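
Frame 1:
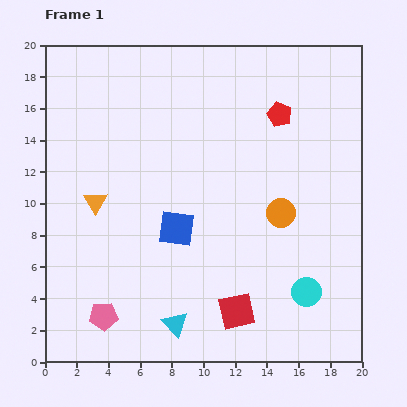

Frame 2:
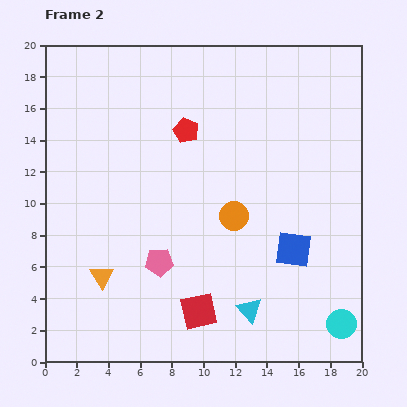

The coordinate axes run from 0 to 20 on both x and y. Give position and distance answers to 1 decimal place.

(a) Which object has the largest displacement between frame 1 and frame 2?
the blue square

(moved 7.5; next 6.0)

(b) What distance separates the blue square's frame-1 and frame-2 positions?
7.5

The blue square moved from (8.3, 8.4) to (15.7, 7.1), a distance of √(7.4² + 1.3²) ≈ 7.5.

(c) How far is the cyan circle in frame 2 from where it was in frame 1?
3.0

The cyan circle moved from (16.5, 4.4) to (18.7, 2.4), a distance of √(2.2² + 2.0²) ≈ 3.0.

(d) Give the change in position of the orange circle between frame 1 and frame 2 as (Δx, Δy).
(-3.0, -0.2)

The orange circle was at (14.9, 9.4) in frame 1 and (11.9, 9.2) in frame 2.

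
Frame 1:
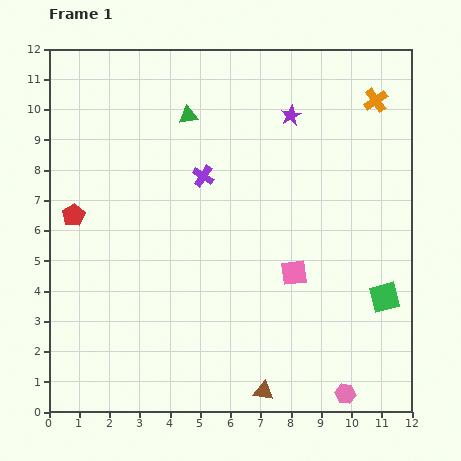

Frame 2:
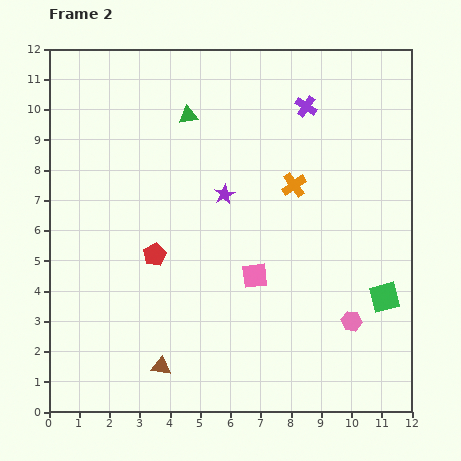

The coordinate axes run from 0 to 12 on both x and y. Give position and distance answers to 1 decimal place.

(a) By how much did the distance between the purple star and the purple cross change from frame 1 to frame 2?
+0.5

Distance in frame 1: 3.5. Distance in frame 2: 4.0.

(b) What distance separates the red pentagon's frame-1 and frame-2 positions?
3.0

The red pentagon moved from (0.8, 6.5) to (3.5, 5.2), a distance of √(2.7² + 1.3²) ≈ 3.0.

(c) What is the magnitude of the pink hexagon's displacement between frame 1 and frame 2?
2.4

The pink hexagon moved from (9.8, 0.6) to (10.0, 3.0), a distance of √(0.2² + 2.4²) ≈ 2.4.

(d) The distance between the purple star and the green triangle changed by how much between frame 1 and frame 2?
-0.5

Distance in frame 1: 3.4. Distance in frame 2: 2.9.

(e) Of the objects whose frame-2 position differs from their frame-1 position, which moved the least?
the pink square

(moved 1.3)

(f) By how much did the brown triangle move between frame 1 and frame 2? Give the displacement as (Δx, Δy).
(-3.4, 0.8)

The brown triangle was at (7.1, 0.7) in frame 1 and (3.7, 1.5) in frame 2.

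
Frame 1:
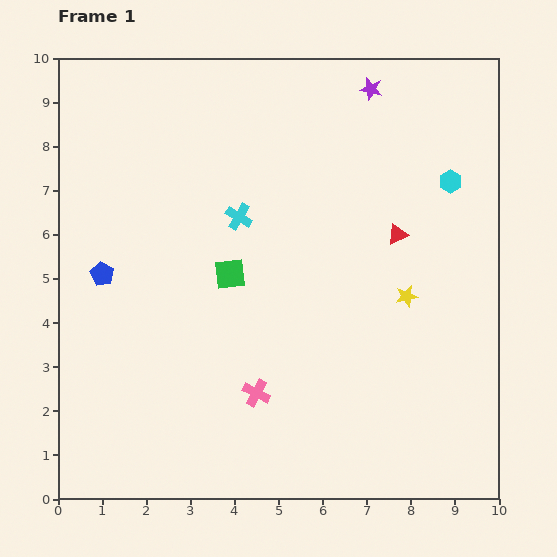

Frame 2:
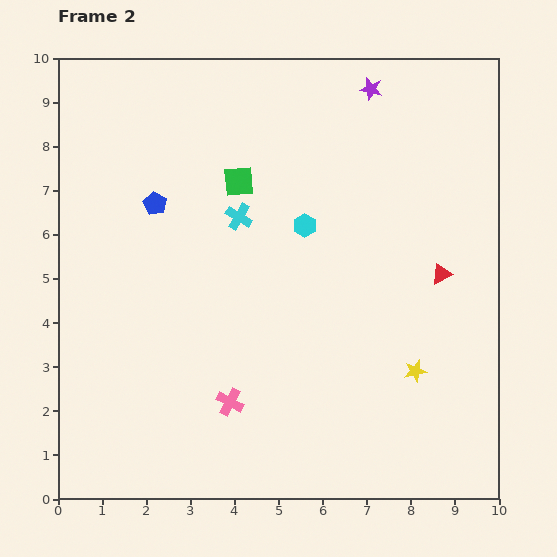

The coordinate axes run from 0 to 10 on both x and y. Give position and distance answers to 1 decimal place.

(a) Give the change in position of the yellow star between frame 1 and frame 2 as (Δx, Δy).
(0.2, -1.7)

The yellow star was at (7.9, 4.6) in frame 1 and (8.1, 2.9) in frame 2.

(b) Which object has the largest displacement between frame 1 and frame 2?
the cyan hexagon

(moved 3.4; next 2.1)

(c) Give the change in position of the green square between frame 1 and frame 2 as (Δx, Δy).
(0.2, 2.1)

The green square was at (3.9, 5.1) in frame 1 and (4.1, 7.2) in frame 2.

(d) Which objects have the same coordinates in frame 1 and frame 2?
the purple star, the cyan cross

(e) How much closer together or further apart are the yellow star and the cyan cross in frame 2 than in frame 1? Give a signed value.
+1.1

Distance in frame 1: 4.2. Distance in frame 2: 5.3.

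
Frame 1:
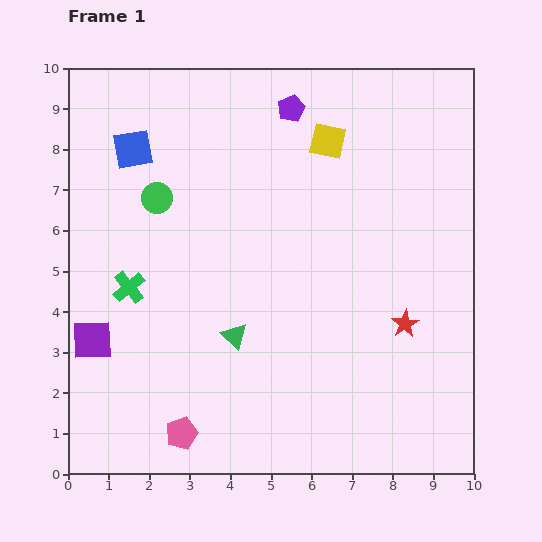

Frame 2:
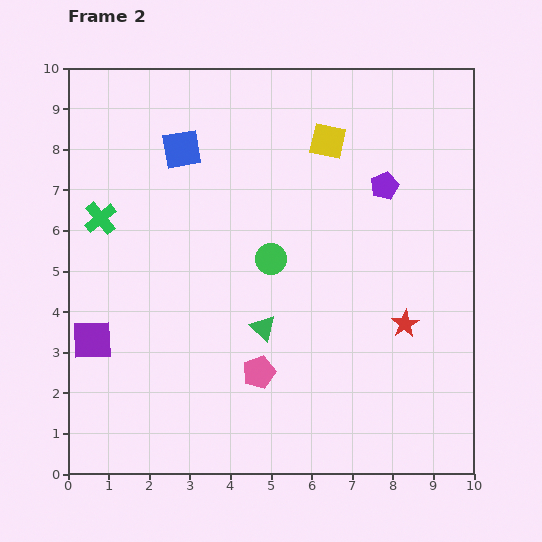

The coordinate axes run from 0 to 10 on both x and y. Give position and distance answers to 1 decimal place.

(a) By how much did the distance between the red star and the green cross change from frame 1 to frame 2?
+1.0

Distance in frame 1: 6.9. Distance in frame 2: 7.9.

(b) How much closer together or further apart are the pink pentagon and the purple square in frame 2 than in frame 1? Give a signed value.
+1.0

Distance in frame 1: 3.2. Distance in frame 2: 4.2.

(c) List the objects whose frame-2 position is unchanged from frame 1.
the yellow square, the purple square, the red star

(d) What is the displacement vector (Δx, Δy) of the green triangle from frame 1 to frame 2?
(0.7, 0.2)

The green triangle was at (4.1, 3.4) in frame 1 and (4.8, 3.6) in frame 2.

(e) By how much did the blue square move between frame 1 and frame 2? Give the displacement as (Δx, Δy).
(1.2, 0.0)

The blue square was at (1.6, 8.0) in frame 1 and (2.8, 8.0) in frame 2.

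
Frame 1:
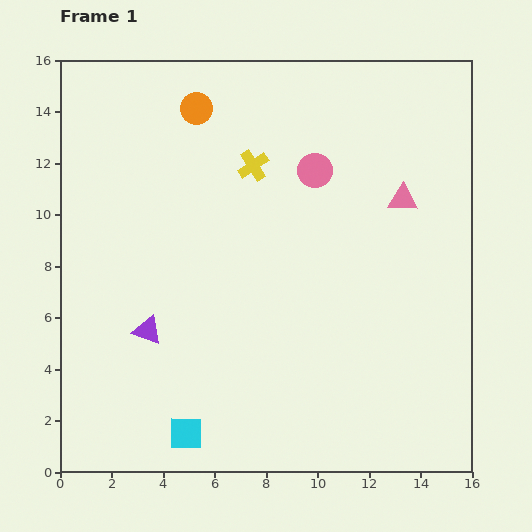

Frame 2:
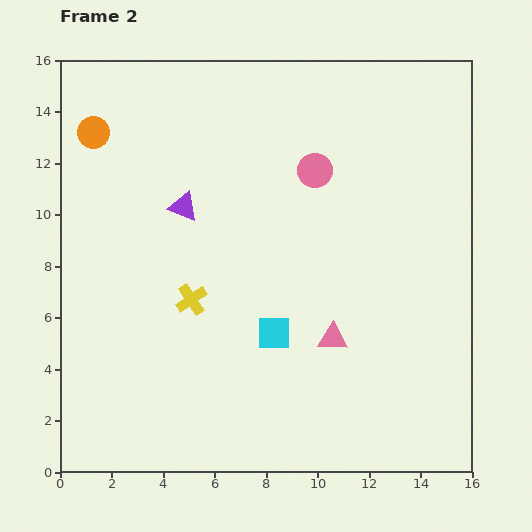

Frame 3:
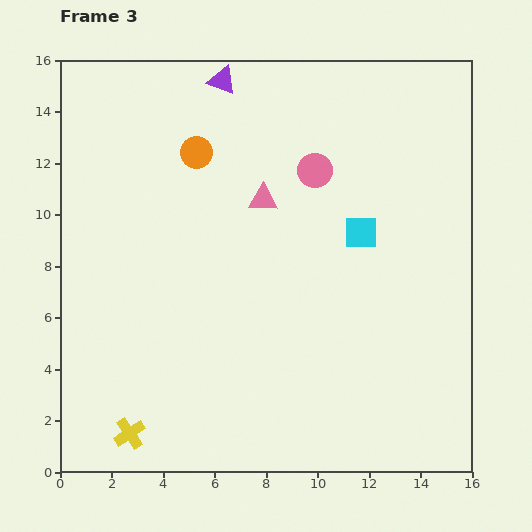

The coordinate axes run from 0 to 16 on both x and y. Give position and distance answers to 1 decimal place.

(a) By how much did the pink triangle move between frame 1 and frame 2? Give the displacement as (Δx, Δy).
(-2.7, -5.4)

The pink triangle was at (13.3, 10.6) in frame 1 and (10.6, 5.2) in frame 2.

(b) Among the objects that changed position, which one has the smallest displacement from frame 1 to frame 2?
the orange circle

(moved 4.1)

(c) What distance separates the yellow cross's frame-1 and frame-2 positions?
5.7

The yellow cross moved from (7.5, 11.9) to (5.1, 6.7), a distance of √(2.4² + 5.2²) ≈ 5.7.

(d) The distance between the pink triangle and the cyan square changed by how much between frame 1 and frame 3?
-8.4

Distance in frame 1: 12.4. Distance in frame 3: 4.0.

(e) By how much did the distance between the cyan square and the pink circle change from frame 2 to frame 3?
-3.5

Distance in frame 2: 6.5. Distance in frame 3: 3.0.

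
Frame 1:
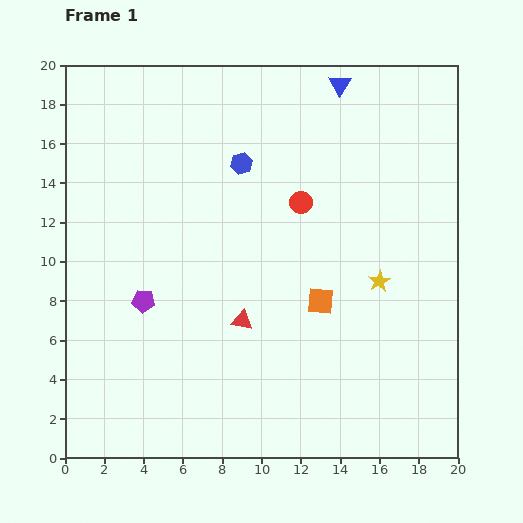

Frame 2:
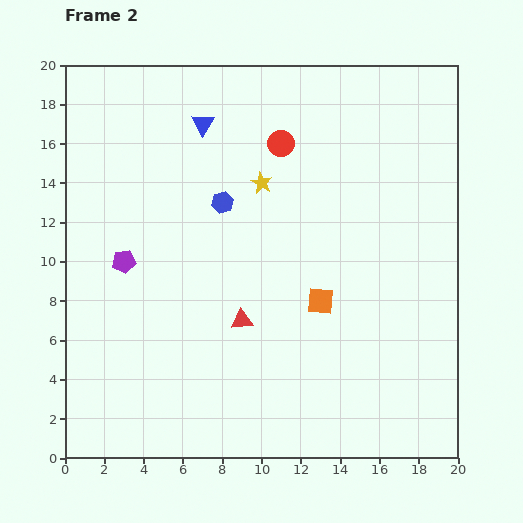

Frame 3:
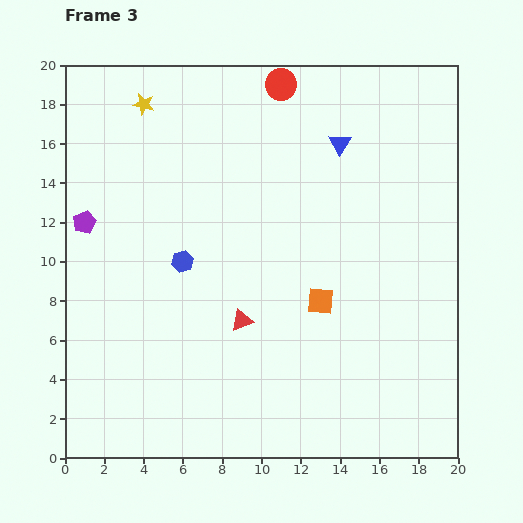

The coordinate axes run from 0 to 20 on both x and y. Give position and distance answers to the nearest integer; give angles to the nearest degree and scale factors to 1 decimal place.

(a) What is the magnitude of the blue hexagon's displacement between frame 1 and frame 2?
2

The blue hexagon moved from (9, 15) to (8, 13), a distance of √(1² + 2²) ≈ 2.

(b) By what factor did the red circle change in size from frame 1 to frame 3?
1.4×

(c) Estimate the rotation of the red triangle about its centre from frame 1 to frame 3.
30° counter-clockwise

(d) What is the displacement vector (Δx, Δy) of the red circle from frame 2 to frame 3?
(0, 3)

The red circle was at (11, 16) in frame 2 and (11, 19) in frame 3.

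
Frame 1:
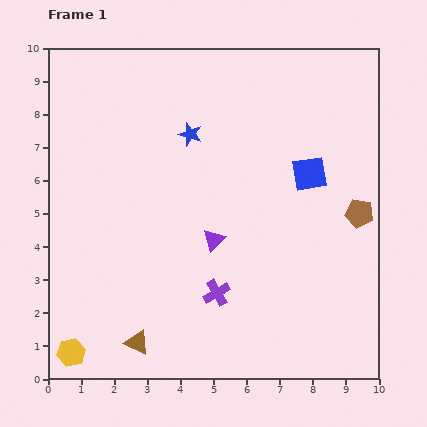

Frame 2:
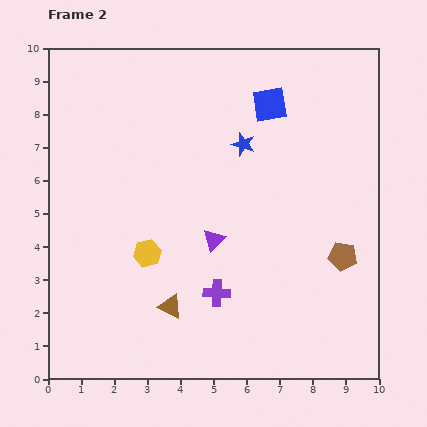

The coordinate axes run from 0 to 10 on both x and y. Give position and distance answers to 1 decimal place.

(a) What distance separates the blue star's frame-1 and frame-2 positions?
1.6

The blue star moved from (4.3, 7.4) to (5.9, 7.1), a distance of √(1.6² + 0.3²) ≈ 1.6.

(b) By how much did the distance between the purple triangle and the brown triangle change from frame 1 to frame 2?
-1.5

Distance in frame 1: 3.9. Distance in frame 2: 2.4.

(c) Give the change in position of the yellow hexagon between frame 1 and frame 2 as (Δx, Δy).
(2.3, 3.0)

The yellow hexagon was at (0.7, 0.8) in frame 1 and (3.0, 3.8) in frame 2.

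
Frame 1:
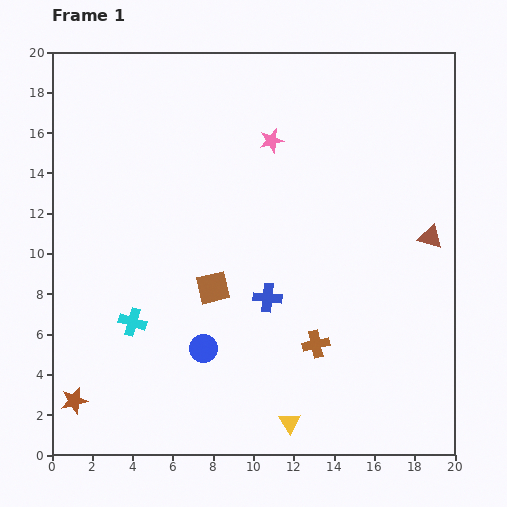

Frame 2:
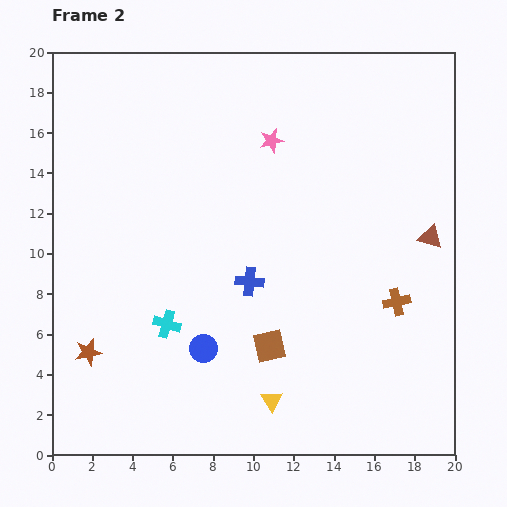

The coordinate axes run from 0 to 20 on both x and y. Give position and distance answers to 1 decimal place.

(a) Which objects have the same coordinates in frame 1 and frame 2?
the brown triangle, the blue circle, the pink star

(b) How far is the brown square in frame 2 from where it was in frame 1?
4.0

The brown square moved from (8.0, 8.3) to (10.8, 5.4), a distance of √(2.8² + 2.9²) ≈ 4.0.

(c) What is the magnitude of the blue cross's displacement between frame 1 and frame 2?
1.2

The blue cross moved from (10.7, 7.8) to (9.8, 8.6), a distance of √(0.9² + 0.8²) ≈ 1.2.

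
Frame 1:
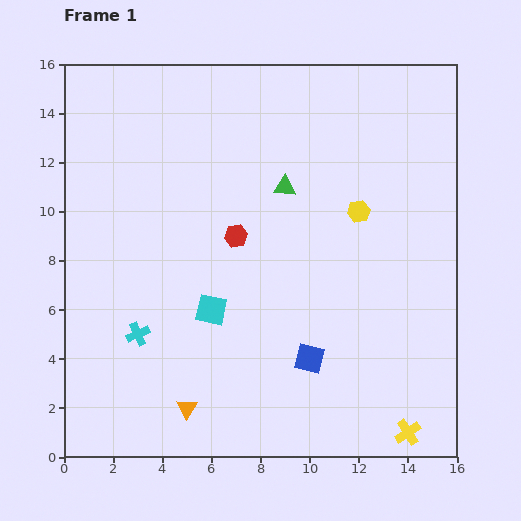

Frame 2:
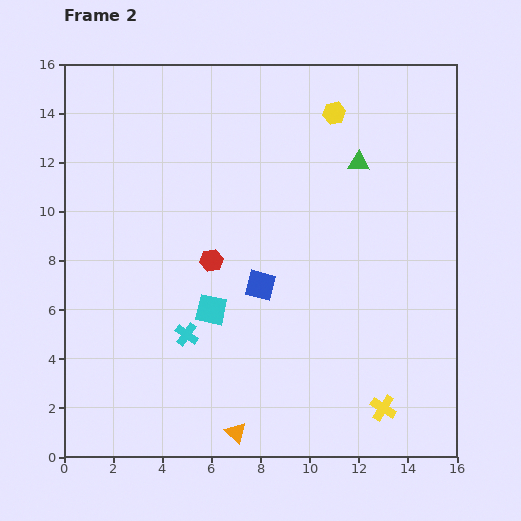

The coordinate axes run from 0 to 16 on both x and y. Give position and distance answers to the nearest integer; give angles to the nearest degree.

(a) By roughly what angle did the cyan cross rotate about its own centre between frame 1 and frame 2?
31° counter-clockwise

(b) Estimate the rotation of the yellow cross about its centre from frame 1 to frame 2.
24° counter-clockwise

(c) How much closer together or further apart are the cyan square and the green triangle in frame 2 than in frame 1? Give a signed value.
+2

Distance in frame 1: 6. Distance in frame 2: 8.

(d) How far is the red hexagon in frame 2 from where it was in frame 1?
1

The red hexagon moved from (7, 9) to (6, 8), a distance of √(1² + 1²) ≈ 1.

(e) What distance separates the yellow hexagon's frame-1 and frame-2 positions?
4

The yellow hexagon moved from (12, 10) to (11, 14), a distance of √(1² + 4²) ≈ 4.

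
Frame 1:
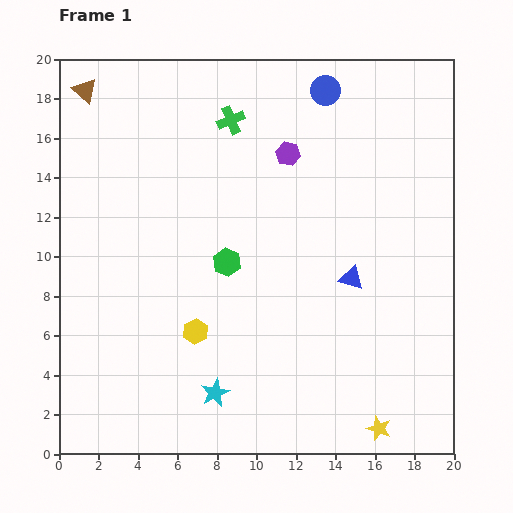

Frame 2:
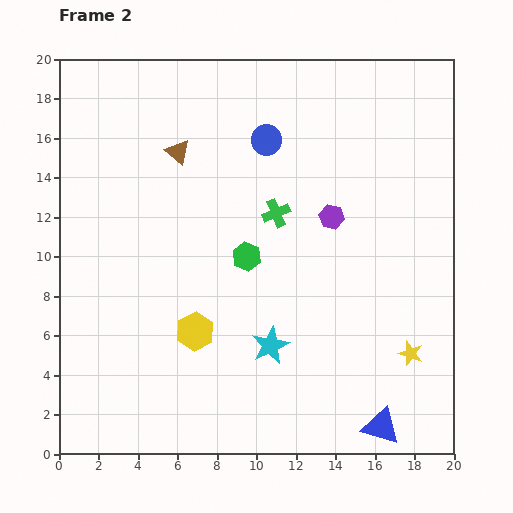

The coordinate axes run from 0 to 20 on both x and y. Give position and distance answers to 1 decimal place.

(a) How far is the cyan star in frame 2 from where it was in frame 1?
3.7

The cyan star moved from (7.9, 3.1) to (10.7, 5.5), a distance of √(2.8² + 2.4²) ≈ 3.7.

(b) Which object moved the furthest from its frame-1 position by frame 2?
the blue triangle

(moved 7.6; next 5.6)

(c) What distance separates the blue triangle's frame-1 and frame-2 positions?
7.6

The blue triangle moved from (14.8, 8.9) to (16.3, 1.4), a distance of √(1.5² + 7.5²) ≈ 7.6.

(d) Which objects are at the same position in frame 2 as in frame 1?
the yellow hexagon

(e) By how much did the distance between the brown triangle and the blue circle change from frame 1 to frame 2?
-7.7

Distance in frame 1: 12.2. Distance in frame 2: 4.5.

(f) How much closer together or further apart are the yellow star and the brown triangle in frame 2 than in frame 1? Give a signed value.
-7.1

Distance in frame 1: 22.7. Distance in frame 2: 15.6.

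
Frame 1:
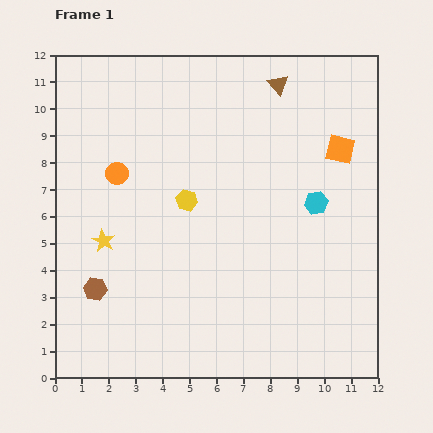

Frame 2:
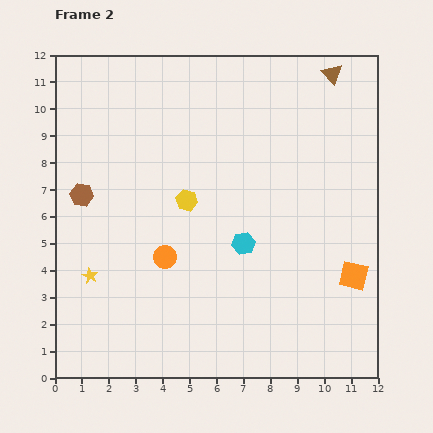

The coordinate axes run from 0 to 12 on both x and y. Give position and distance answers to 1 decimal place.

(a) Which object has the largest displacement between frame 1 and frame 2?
the orange square

(moved 4.7; next 3.6)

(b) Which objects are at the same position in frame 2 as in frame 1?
the yellow hexagon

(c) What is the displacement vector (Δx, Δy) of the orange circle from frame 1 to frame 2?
(1.8, -3.1)

The orange circle was at (2.3, 7.6) in frame 1 and (4.1, 4.5) in frame 2.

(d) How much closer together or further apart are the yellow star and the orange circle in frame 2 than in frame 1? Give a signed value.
+0.4

Distance in frame 1: 2.5. Distance in frame 2: 2.9.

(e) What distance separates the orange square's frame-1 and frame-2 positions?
4.7

The orange square moved from (10.6, 8.5) to (11.1, 3.8), a distance of √(0.5² + 4.7²) ≈ 4.7.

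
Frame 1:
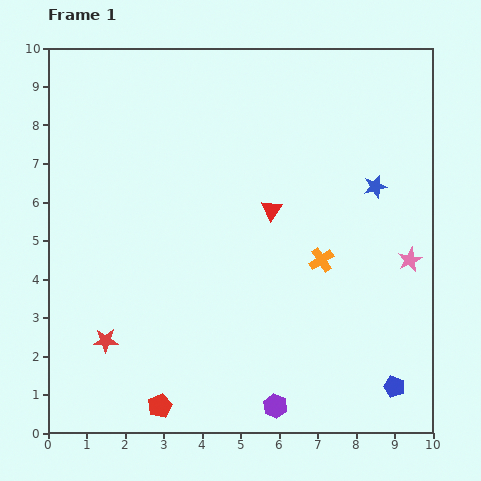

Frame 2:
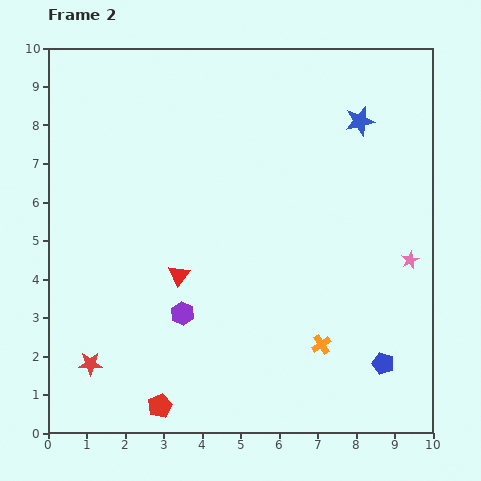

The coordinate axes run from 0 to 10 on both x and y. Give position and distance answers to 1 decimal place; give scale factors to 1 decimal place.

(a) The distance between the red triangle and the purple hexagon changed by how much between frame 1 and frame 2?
-4.1

Distance in frame 1: 5.1. Distance in frame 2: 1.0.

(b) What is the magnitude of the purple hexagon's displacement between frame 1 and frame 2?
3.4

The purple hexagon moved from (5.9, 0.7) to (3.5, 3.1), a distance of √(2.4² + 2.4²) ≈ 3.4.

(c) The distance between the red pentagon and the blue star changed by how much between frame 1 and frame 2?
+1.0

Distance in frame 1: 8.0. Distance in frame 2: 9.0.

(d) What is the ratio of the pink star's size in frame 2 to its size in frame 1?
0.7×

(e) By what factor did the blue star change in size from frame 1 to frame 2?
1.3×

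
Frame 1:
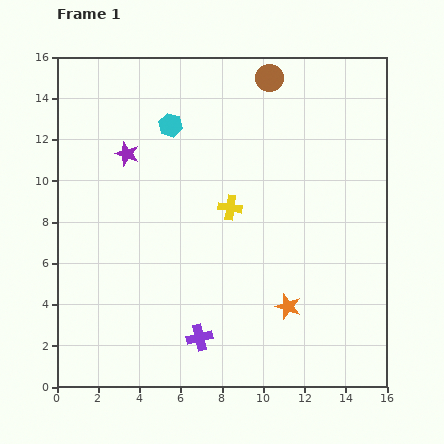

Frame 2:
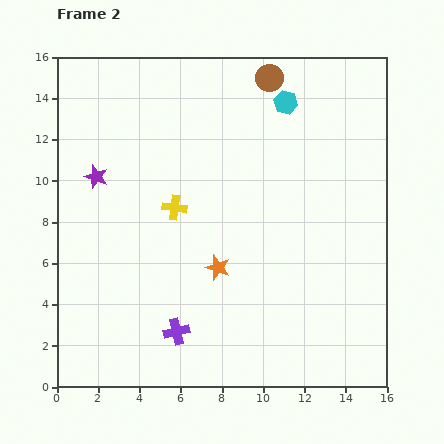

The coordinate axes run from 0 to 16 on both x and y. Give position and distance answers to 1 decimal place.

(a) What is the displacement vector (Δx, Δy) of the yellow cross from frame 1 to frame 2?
(-2.7, 0.0)

The yellow cross was at (8.4, 8.7) in frame 1 and (5.7, 8.7) in frame 2.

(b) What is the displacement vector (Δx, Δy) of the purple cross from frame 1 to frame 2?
(-1.1, 0.3)

The purple cross was at (6.9, 2.4) in frame 1 and (5.8, 2.7) in frame 2.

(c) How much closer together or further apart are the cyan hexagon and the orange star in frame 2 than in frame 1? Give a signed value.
-1.8

Distance in frame 1: 10.5. Distance in frame 2: 8.7.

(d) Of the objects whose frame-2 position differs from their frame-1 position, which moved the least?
the purple cross

(moved 1.1)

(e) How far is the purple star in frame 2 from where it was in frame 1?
1.9

The purple star moved from (3.4, 11.3) to (1.9, 10.2), a distance of √(1.5² + 1.1²) ≈ 1.9.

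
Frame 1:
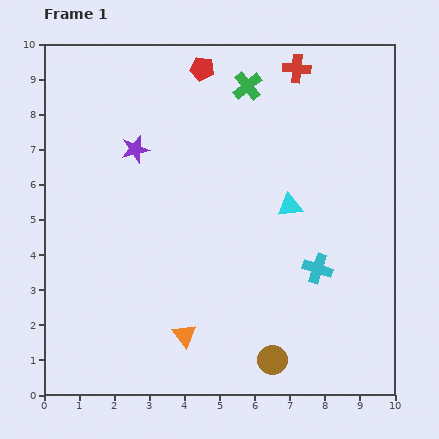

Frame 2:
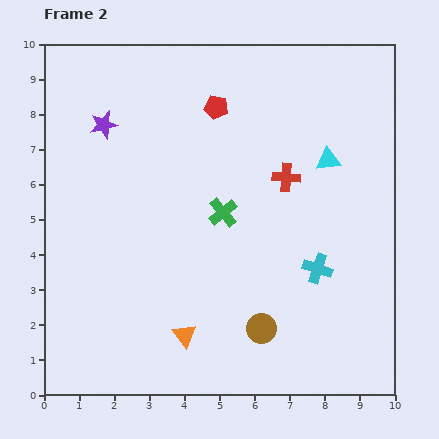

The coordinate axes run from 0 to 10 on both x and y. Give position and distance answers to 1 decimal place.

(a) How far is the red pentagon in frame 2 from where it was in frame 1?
1.2

The red pentagon moved from (4.5, 9.3) to (4.9, 8.2), a distance of √(0.4² + 1.1²) ≈ 1.2.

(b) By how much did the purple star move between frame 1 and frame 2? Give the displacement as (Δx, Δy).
(-0.9, 0.7)

The purple star was at (2.6, 7.0) in frame 1 and (1.7, 7.7) in frame 2.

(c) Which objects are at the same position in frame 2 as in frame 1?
the orange triangle, the cyan cross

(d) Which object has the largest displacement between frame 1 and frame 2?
the green cross

(moved 3.7; next 3.1)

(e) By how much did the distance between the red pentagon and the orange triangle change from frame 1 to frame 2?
-1.0

Distance in frame 1: 7.6. Distance in frame 2: 6.6.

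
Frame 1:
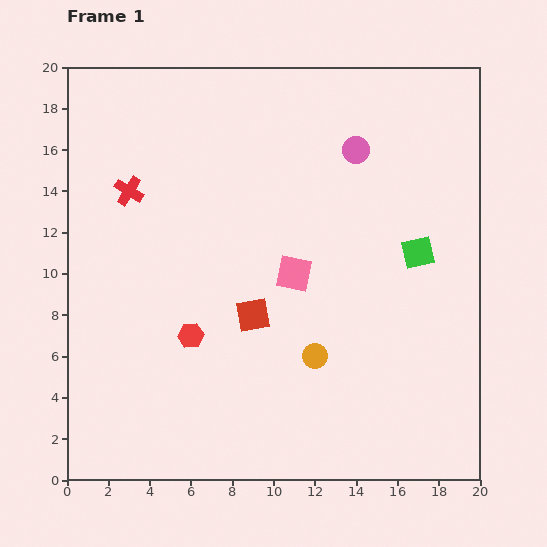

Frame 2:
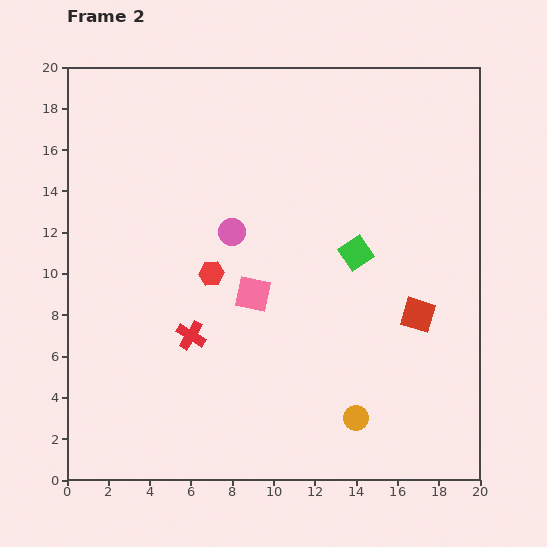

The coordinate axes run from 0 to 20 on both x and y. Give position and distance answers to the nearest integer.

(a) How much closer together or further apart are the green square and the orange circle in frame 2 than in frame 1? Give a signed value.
+1

Distance in frame 1: 7. Distance in frame 2: 8.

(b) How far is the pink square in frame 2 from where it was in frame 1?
2

The pink square moved from (11, 10) to (9, 9), a distance of √(2² + 1²) ≈ 2.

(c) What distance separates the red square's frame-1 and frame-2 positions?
8

The red square moved from (9, 8) to (17, 8), a distance of √(8² + 0²) ≈ 8.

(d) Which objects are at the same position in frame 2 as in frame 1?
none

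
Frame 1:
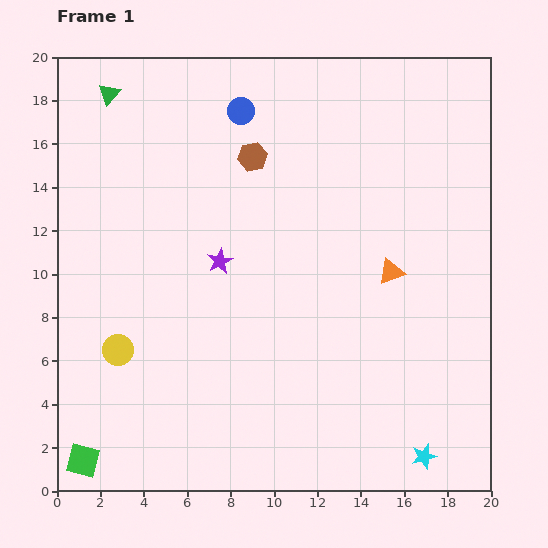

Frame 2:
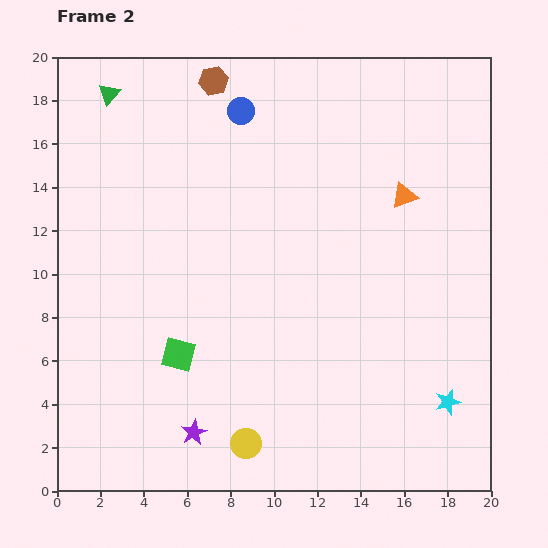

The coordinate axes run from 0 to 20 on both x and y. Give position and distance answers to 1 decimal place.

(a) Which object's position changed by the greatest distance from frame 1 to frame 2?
the purple star

(moved 8.0; next 7.3)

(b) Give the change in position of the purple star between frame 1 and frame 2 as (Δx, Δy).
(-1.2, -7.9)

The purple star was at (7.5, 10.6) in frame 1 and (6.3, 2.7) in frame 2.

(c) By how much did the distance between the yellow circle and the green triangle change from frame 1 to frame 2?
+5.5

Distance in frame 1: 11.8. Distance in frame 2: 17.3.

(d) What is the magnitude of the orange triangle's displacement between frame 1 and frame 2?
3.6

The orange triangle moved from (15.4, 10.1) to (16.0, 13.6), a distance of √(0.6² + 3.5²) ≈ 3.6.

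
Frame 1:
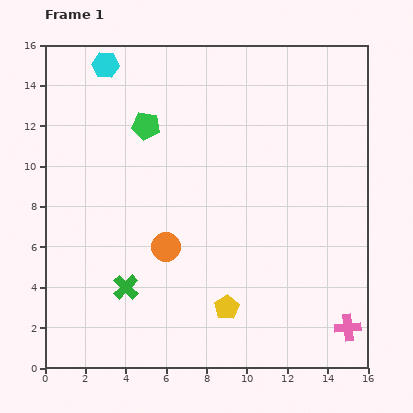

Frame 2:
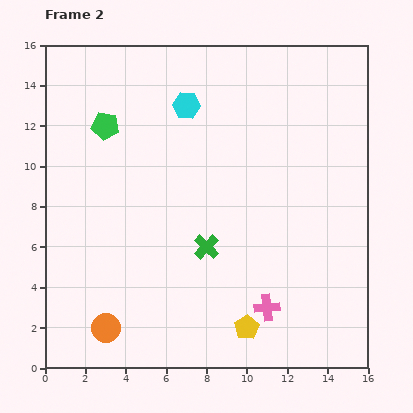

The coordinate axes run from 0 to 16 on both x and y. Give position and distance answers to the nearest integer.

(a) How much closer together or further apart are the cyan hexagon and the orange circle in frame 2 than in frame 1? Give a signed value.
+3

Distance in frame 1: 9. Distance in frame 2: 12.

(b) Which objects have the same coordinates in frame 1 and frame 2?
none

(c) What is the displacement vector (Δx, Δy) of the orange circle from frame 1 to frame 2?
(-3, -4)

The orange circle was at (6, 6) in frame 1 and (3, 2) in frame 2.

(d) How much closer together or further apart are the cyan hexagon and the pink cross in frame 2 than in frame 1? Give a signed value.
-7

Distance in frame 1: 18. Distance in frame 2: 11.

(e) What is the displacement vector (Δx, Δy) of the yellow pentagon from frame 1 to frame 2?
(1, -1)

The yellow pentagon was at (9, 3) in frame 1 and (10, 2) in frame 2.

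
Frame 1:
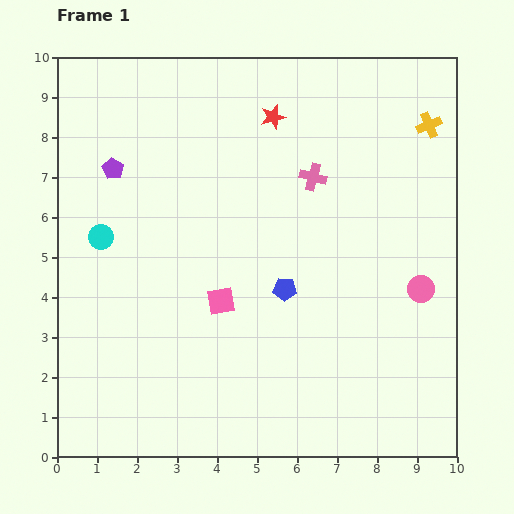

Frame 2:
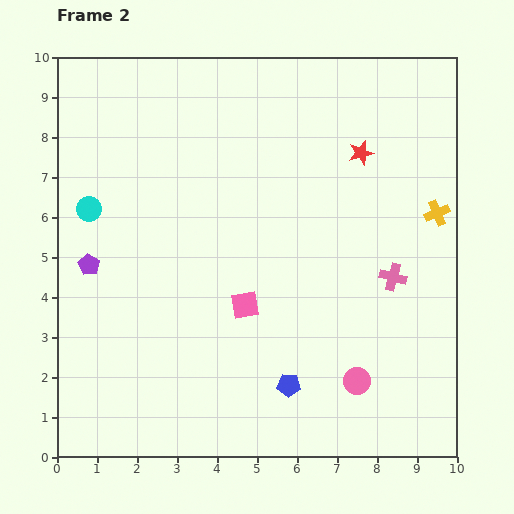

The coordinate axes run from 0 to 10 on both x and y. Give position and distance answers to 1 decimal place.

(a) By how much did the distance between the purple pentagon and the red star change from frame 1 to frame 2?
+3.2

Distance in frame 1: 4.2. Distance in frame 2: 7.4.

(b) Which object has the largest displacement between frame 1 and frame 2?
the pink cross

(moved 3.2; next 2.8)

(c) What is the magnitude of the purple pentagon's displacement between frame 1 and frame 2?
2.5

The purple pentagon moved from (1.4, 7.2) to (0.8, 4.8), a distance of √(0.6² + 2.4²) ≈ 2.5.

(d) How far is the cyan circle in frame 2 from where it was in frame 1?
0.8

The cyan circle moved from (1.1, 5.5) to (0.8, 6.2), a distance of √(0.3² + 0.7²) ≈ 0.8.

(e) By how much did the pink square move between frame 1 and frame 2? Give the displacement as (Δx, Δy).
(0.6, -0.1)

The pink square was at (4.1, 3.9) in frame 1 and (4.7, 3.8) in frame 2.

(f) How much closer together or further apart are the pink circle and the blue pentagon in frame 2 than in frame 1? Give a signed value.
-1.7

Distance in frame 1: 3.4. Distance in frame 2: 1.7.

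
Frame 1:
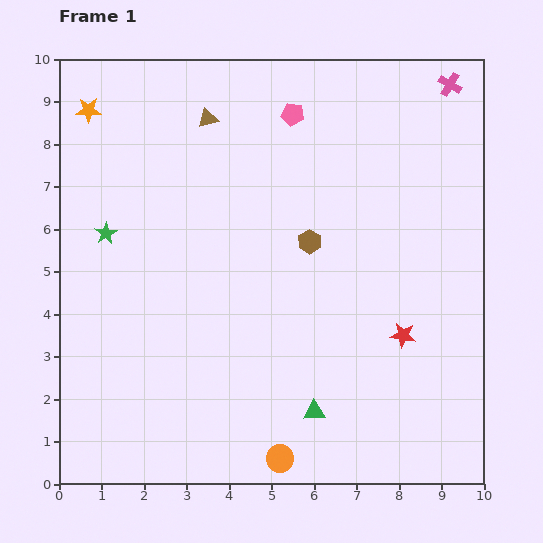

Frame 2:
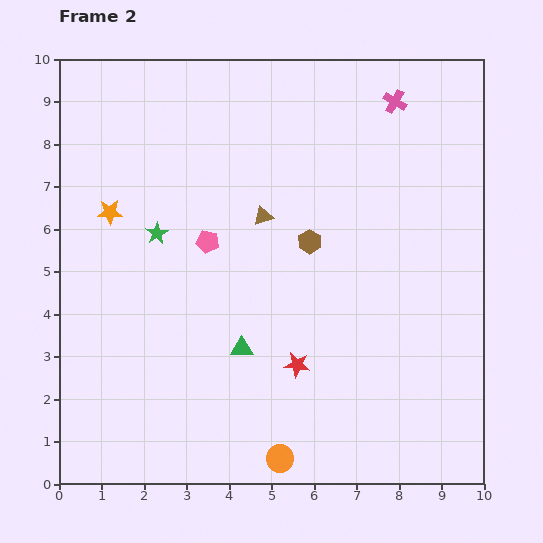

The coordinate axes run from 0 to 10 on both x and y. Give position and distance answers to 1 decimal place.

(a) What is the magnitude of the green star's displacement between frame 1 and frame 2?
1.2

The green star moved from (1.1, 5.9) to (2.3, 5.9), a distance of √(1.2² + 0.0²) ≈ 1.2.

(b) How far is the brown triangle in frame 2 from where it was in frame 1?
2.6

The brown triangle moved from (3.5, 8.6) to (4.8, 6.3), a distance of √(1.3² + 2.3²) ≈ 2.6.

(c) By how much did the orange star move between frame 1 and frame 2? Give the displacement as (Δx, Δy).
(0.5, -2.4)

The orange star was at (0.7, 8.8) in frame 1 and (1.2, 6.4) in frame 2.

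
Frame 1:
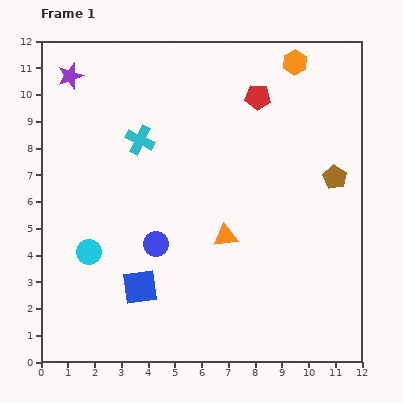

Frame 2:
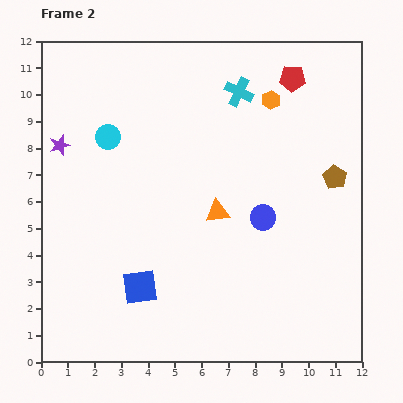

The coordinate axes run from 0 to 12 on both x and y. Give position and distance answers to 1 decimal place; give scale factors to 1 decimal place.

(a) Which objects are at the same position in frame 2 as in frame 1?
the blue square, the brown pentagon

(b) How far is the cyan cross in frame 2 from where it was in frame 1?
4.1

The cyan cross moved from (3.7, 8.3) to (7.4, 10.1), a distance of √(3.7² + 1.8²) ≈ 4.1.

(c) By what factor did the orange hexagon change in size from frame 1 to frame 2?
0.7×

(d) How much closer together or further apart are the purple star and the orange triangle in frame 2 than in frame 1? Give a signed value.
-1.9

Distance in frame 1: 8.3. Distance in frame 2: 6.4.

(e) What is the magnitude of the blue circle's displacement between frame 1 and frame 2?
4.1

The blue circle moved from (4.3, 4.4) to (8.3, 5.4), a distance of √(4.0² + 1.0²) ≈ 4.1.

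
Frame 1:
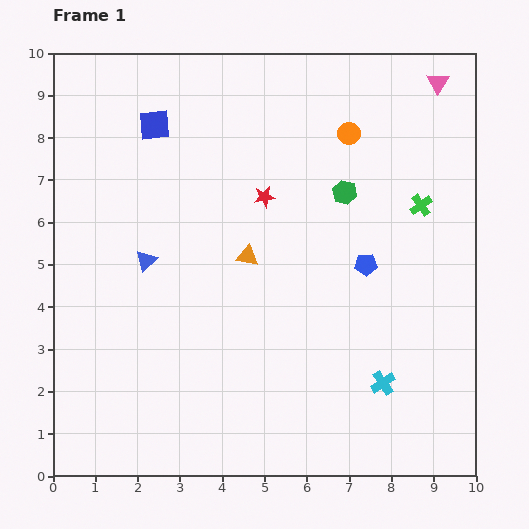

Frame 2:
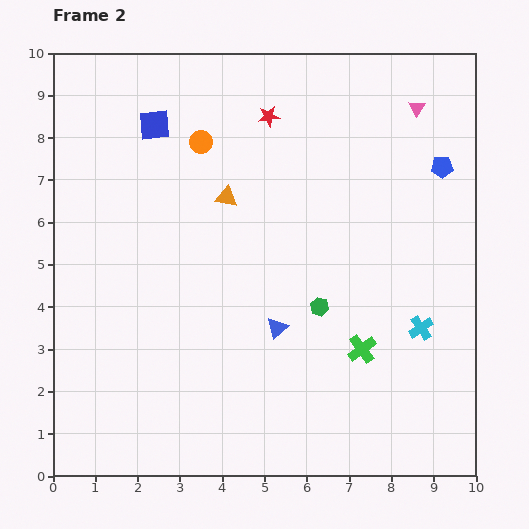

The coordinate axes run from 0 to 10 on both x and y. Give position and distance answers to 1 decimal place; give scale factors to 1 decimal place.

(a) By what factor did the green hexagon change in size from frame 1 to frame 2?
0.8×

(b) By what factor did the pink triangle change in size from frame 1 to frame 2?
0.7×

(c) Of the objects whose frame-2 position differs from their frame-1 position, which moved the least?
the pink triangle

(moved 0.8)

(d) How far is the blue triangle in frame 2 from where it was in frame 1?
3.5

The blue triangle moved from (2.2, 5.1) to (5.3, 3.5), a distance of √(3.1² + 1.6²) ≈ 3.5.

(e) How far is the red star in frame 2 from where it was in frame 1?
1.9

The red star moved from (5.0, 6.6) to (5.1, 8.5), a distance of √(0.1² + 1.9²) ≈ 1.9.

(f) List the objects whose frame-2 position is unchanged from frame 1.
the blue square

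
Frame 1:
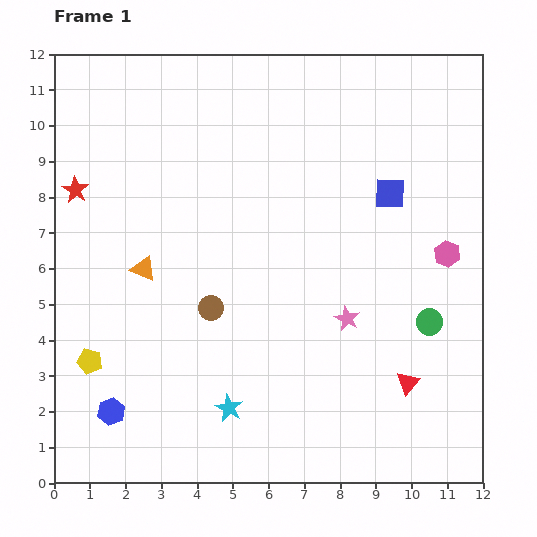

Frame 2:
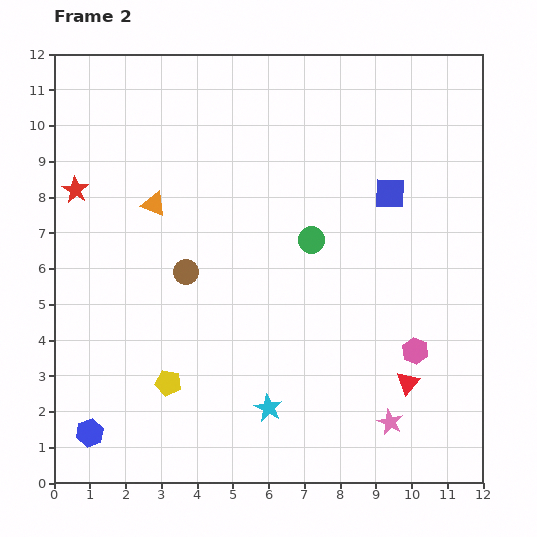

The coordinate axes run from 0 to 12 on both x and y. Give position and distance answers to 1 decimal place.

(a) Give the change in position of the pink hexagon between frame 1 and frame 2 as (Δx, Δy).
(-0.9, -2.7)

The pink hexagon was at (11.0, 6.4) in frame 1 and (10.1, 3.7) in frame 2.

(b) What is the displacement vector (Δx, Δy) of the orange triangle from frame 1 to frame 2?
(0.3, 1.8)

The orange triangle was at (2.5, 6.0) in frame 1 and (2.8, 7.8) in frame 2.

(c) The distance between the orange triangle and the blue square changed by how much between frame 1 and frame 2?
-0.6

Distance in frame 1: 7.2. Distance in frame 2: 6.6.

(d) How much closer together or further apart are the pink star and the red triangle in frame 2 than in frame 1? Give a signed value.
-1.3

Distance in frame 1: 2.5. Distance in frame 2: 1.2.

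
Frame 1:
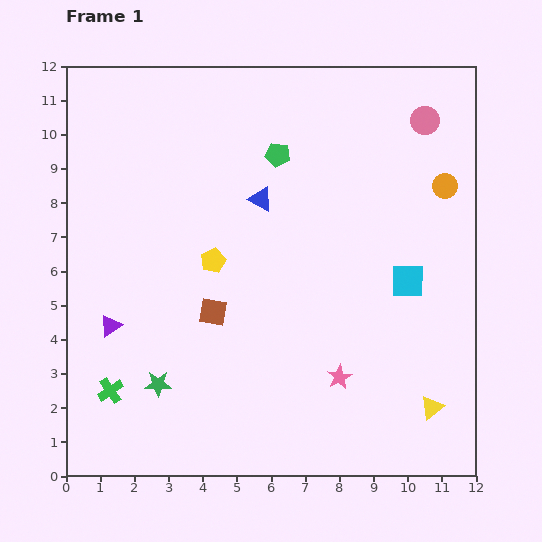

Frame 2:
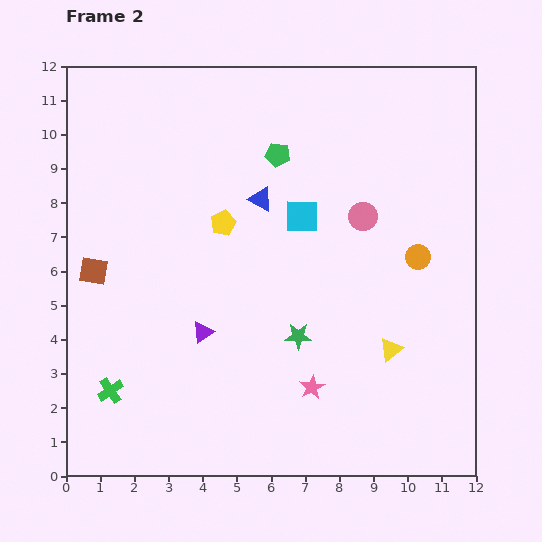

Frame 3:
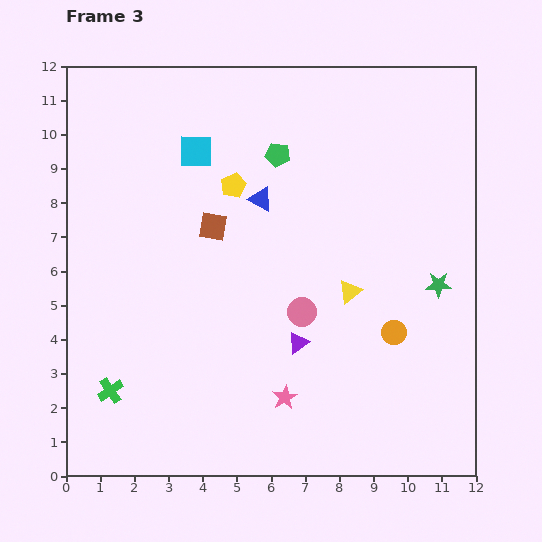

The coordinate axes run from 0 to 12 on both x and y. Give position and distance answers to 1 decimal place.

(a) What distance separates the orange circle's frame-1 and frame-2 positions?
2.2

The orange circle moved from (11.1, 8.5) to (10.3, 6.4), a distance of √(0.8² + 2.1²) ≈ 2.2.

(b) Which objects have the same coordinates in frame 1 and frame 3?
the blue triangle, the green pentagon, the green cross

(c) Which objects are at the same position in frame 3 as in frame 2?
the blue triangle, the green pentagon, the green cross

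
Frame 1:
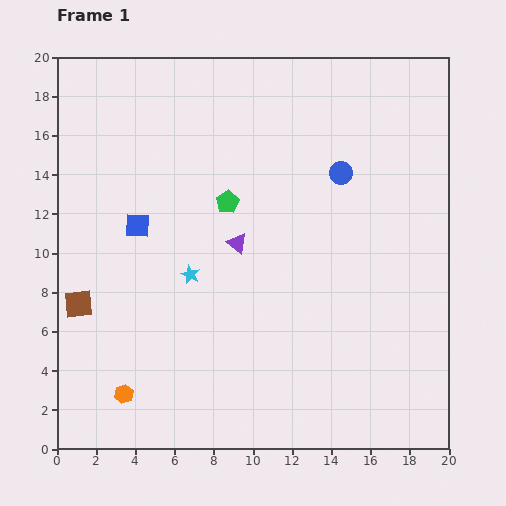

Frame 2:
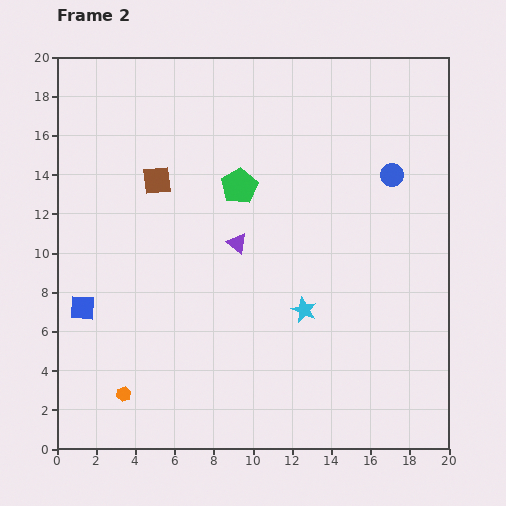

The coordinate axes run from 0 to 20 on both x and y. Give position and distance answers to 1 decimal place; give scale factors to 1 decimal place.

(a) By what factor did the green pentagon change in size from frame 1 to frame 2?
1.6×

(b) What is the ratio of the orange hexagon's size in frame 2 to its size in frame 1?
0.7×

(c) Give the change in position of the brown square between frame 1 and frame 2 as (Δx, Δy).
(4.0, 6.3)

The brown square was at (1.1, 7.4) in frame 1 and (5.1, 13.7) in frame 2.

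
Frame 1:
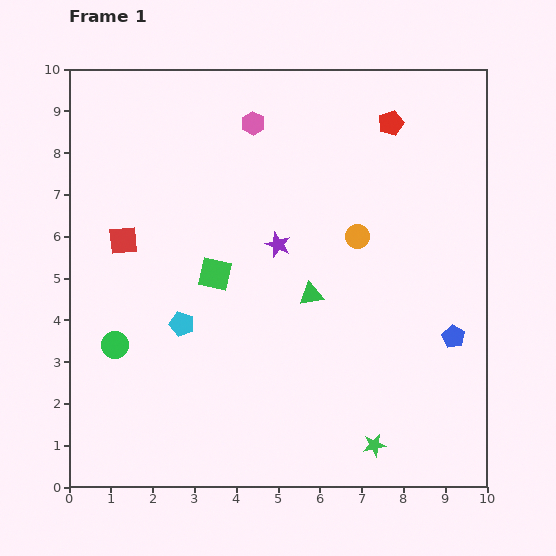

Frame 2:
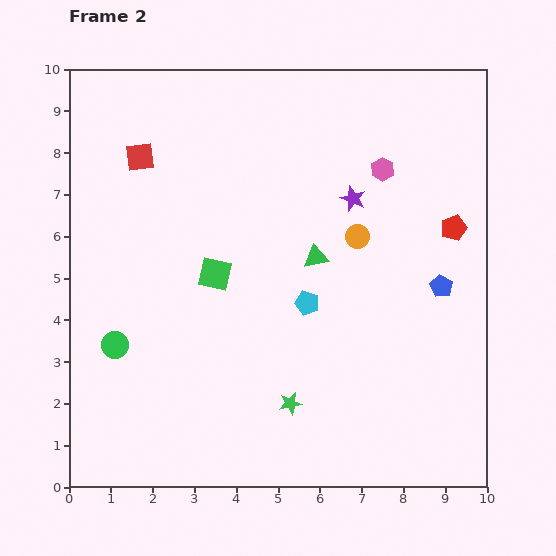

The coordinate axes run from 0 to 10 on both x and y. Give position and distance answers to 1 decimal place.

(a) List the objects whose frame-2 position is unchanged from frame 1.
the green circle, the green square, the orange circle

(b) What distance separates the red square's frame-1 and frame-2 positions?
2.0

The red square moved from (1.3, 5.9) to (1.7, 7.9), a distance of √(0.4² + 2.0²) ≈ 2.0.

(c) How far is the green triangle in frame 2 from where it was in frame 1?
0.9

The green triangle moved from (5.8, 4.6) to (5.9, 5.5), a distance of √(0.1² + 0.9²) ≈ 0.9.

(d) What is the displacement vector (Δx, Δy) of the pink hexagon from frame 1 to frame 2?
(3.1, -1.1)

The pink hexagon was at (4.4, 8.7) in frame 1 and (7.5, 7.6) in frame 2.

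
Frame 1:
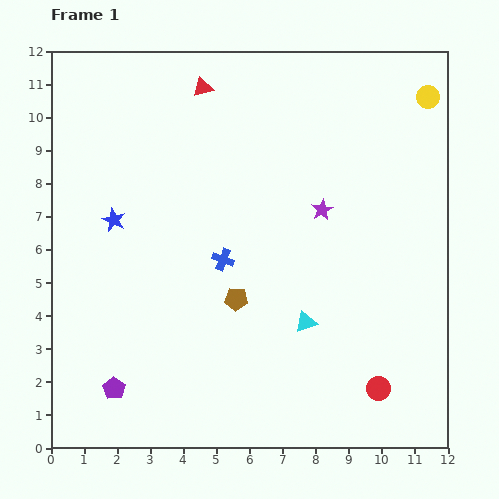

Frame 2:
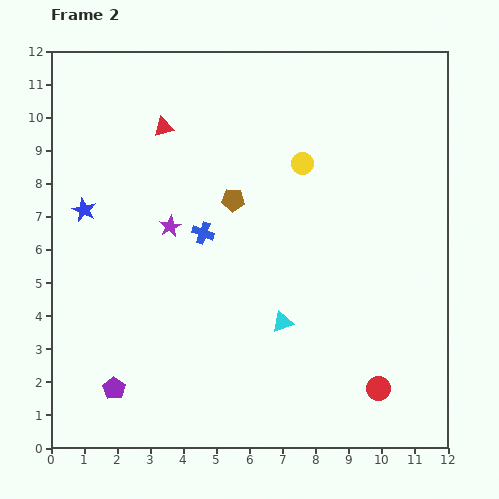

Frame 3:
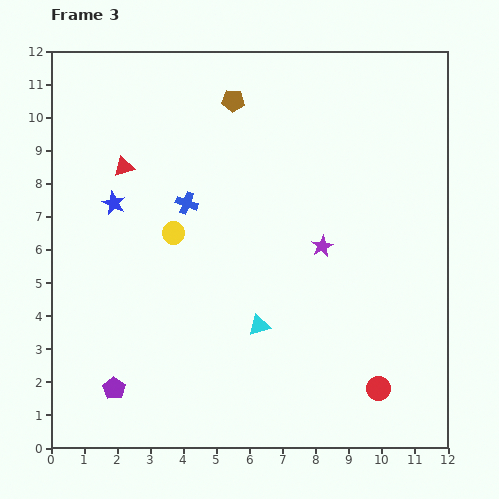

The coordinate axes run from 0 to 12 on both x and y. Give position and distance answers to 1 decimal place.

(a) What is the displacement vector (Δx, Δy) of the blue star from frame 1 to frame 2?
(-0.9, 0.3)

The blue star was at (1.9, 6.9) in frame 1 and (1.0, 7.2) in frame 2.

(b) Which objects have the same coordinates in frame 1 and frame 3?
the red circle, the purple pentagon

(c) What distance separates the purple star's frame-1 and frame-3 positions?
1.1

The purple star moved from (8.2, 7.2) to (8.2, 6.1), a distance of √(0.0² + 1.1²) ≈ 1.1.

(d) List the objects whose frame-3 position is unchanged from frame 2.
the red circle, the purple pentagon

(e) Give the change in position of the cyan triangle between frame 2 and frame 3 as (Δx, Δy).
(-0.7, -0.1)

The cyan triangle was at (7.0, 3.8) in frame 2 and (6.3, 3.7) in frame 3.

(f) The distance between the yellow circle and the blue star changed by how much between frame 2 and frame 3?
-4.7

Distance in frame 2: 6.7. Distance in frame 3: 2.0.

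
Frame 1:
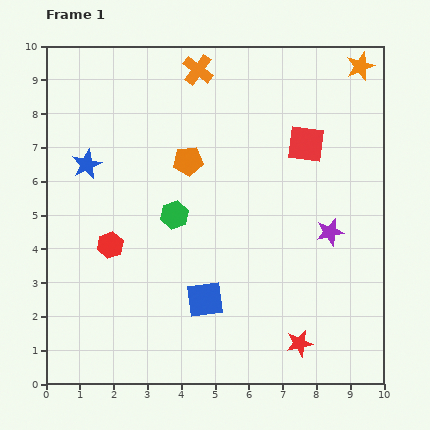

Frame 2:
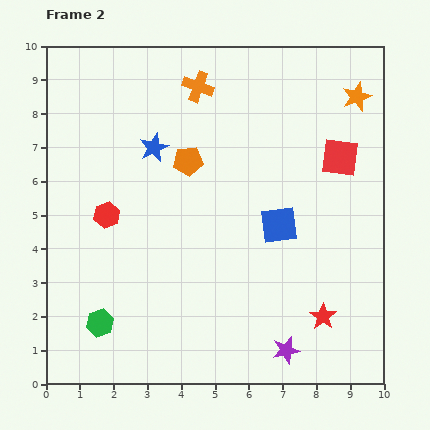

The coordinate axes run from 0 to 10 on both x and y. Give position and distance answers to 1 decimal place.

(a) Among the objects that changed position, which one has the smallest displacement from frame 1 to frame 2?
the orange cross

(moved 0.5)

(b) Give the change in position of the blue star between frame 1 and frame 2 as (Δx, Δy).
(2.0, 0.5)

The blue star was at (1.2, 6.5) in frame 1 and (3.2, 7.0) in frame 2.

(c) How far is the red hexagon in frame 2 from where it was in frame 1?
0.9

The red hexagon moved from (1.9, 4.1) to (1.8, 5.0), a distance of √(0.1² + 0.9²) ≈ 0.9.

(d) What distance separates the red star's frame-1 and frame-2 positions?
1.1

The red star moved from (7.5, 1.2) to (8.2, 2.0), a distance of √(0.7² + 0.8²) ≈ 1.1.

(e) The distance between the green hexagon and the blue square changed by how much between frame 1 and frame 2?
+3.3

Distance in frame 1: 2.7. Distance in frame 2: 6.0.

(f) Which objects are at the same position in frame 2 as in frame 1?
the orange pentagon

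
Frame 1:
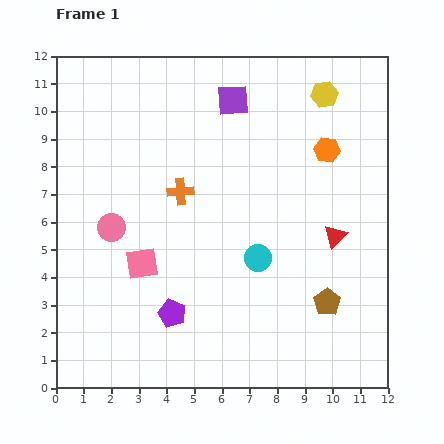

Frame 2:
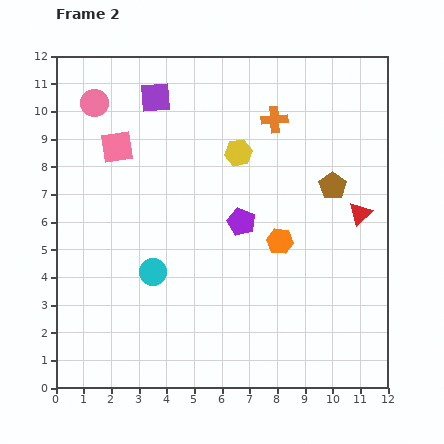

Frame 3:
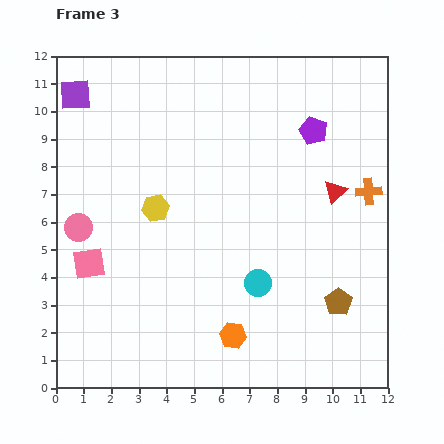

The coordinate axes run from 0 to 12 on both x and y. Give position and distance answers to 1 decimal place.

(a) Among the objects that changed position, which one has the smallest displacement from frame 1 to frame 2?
the red triangle

(moved 1.2)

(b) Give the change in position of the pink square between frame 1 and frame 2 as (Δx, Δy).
(-0.9, 4.2)

The pink square was at (3.1, 4.5) in frame 1 and (2.2, 8.7) in frame 2.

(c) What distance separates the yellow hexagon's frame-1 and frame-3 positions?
7.3

The yellow hexagon moved from (9.7, 10.6) to (3.6, 6.5), a distance of √(6.1² + 4.1²) ≈ 7.3.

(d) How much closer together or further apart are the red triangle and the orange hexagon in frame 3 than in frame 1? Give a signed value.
+3.3

Distance in frame 1: 3.1. Distance in frame 3: 6.4.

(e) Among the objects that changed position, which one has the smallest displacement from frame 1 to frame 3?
the brown pentagon

(moved 0.4)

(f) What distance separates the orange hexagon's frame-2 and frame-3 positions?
3.8

The orange hexagon moved from (8.1, 5.3) to (6.4, 1.9), a distance of √(1.7² + 3.4²) ≈ 3.8.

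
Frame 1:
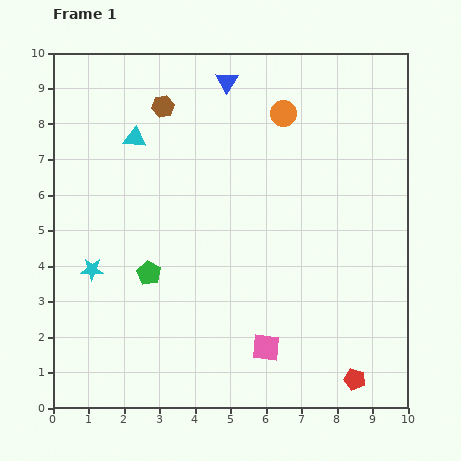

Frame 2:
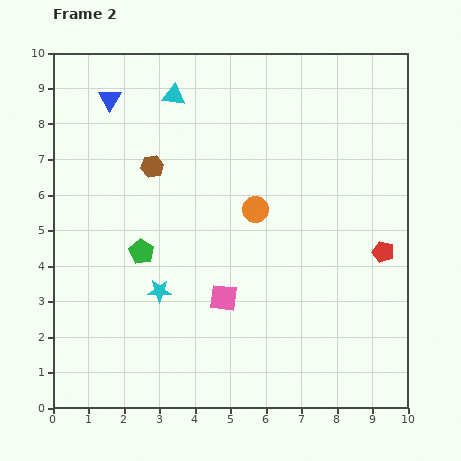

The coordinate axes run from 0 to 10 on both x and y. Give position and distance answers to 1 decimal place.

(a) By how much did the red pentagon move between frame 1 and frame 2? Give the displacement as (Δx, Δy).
(0.8, 3.6)

The red pentagon was at (8.5, 0.8) in frame 1 and (9.3, 4.4) in frame 2.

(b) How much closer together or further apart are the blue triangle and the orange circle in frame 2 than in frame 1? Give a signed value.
+3.3

Distance in frame 1: 1.8. Distance in frame 2: 5.1.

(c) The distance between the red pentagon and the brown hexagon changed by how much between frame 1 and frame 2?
-2.5

Distance in frame 1: 9.4. Distance in frame 2: 6.9.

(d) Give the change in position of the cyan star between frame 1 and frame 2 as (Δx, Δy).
(1.9, -0.6)

The cyan star was at (1.1, 3.9) in frame 1 and (3.0, 3.3) in frame 2.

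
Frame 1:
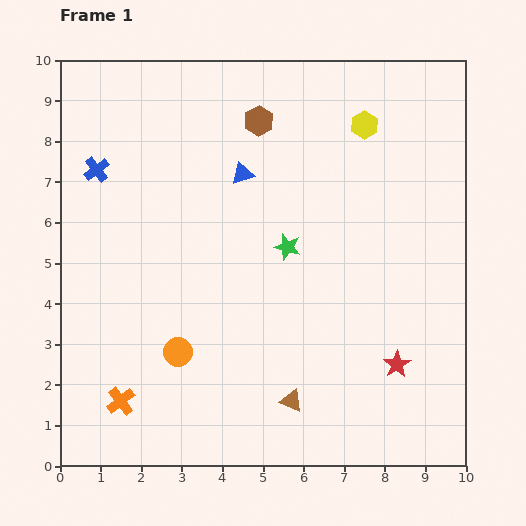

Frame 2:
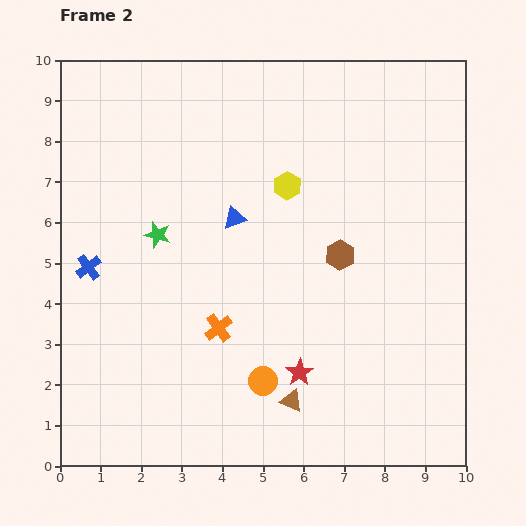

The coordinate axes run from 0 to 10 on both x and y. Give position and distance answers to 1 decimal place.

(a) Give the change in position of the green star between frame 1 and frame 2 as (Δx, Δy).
(-3.2, 0.3)

The green star was at (5.6, 5.4) in frame 1 and (2.4, 5.7) in frame 2.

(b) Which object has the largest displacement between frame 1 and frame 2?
the brown hexagon

(moved 3.9; next 3.2)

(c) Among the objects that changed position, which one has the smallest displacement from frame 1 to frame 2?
the blue triangle

(moved 1.1)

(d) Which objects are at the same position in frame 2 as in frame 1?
the brown triangle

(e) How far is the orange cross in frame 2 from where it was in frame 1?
3.0

The orange cross moved from (1.5, 1.6) to (3.9, 3.4), a distance of √(2.4² + 1.8²) ≈ 3.0.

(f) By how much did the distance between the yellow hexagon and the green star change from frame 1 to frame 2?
-0.2

Distance in frame 1: 3.6. Distance in frame 2: 3.4.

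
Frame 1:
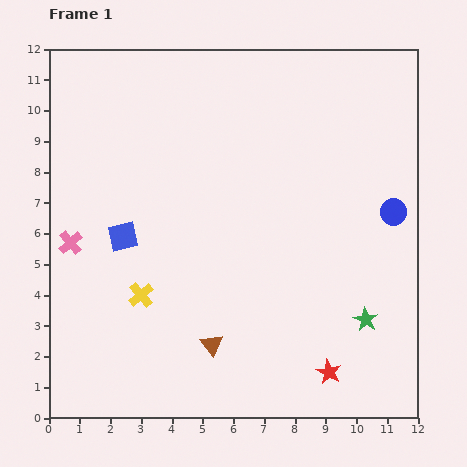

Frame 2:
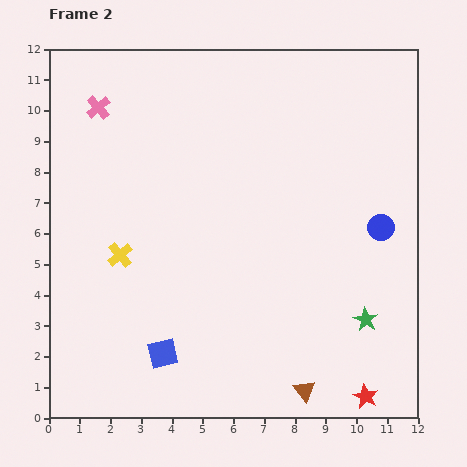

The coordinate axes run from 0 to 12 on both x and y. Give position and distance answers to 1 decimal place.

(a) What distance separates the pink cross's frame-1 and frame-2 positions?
4.5

The pink cross moved from (0.7, 5.7) to (1.6, 10.1), a distance of √(0.9² + 4.4²) ≈ 4.5.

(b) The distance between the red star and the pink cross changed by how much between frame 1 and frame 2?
+3.4

Distance in frame 1: 9.4. Distance in frame 2: 12.8.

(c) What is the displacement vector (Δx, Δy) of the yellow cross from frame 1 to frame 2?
(-0.7, 1.3)

The yellow cross was at (3.0, 4.0) in frame 1 and (2.3, 5.3) in frame 2.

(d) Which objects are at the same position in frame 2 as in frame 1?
the green star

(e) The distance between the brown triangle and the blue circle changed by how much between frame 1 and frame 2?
-1.4

Distance in frame 1: 7.3. Distance in frame 2: 5.9.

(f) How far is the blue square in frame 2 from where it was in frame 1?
4.0

The blue square moved from (2.4, 5.9) to (3.7, 2.1), a distance of √(1.3² + 3.8²) ≈ 4.0.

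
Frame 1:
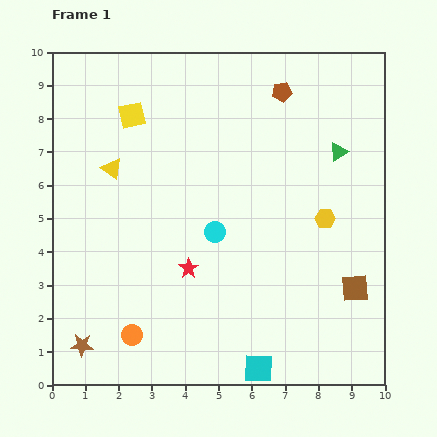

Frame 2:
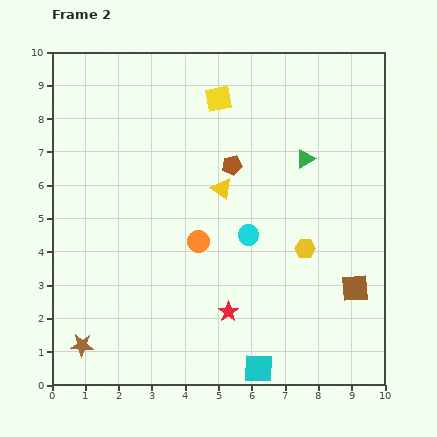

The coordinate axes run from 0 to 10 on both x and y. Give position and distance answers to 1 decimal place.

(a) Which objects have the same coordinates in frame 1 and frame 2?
the brown square, the cyan square, the brown star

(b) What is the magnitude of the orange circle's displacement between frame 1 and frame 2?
3.4

The orange circle moved from (2.4, 1.5) to (4.4, 4.3), a distance of √(2.0² + 2.8²) ≈ 3.4.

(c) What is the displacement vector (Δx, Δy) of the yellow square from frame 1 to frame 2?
(2.6, 0.5)

The yellow square was at (2.4, 8.1) in frame 1 and (5.0, 8.6) in frame 2.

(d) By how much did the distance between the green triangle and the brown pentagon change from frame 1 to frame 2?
-0.3

Distance in frame 1: 2.5. Distance in frame 2: 2.2.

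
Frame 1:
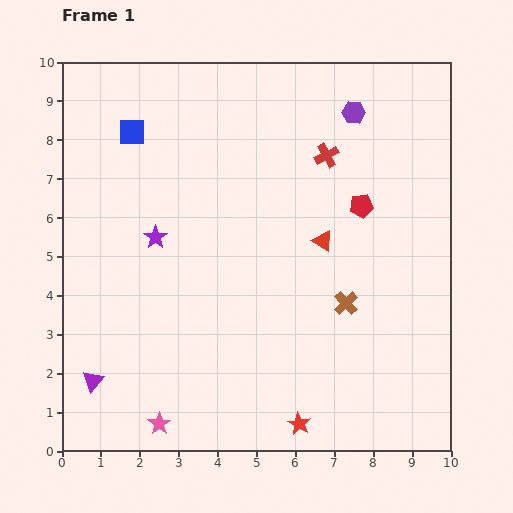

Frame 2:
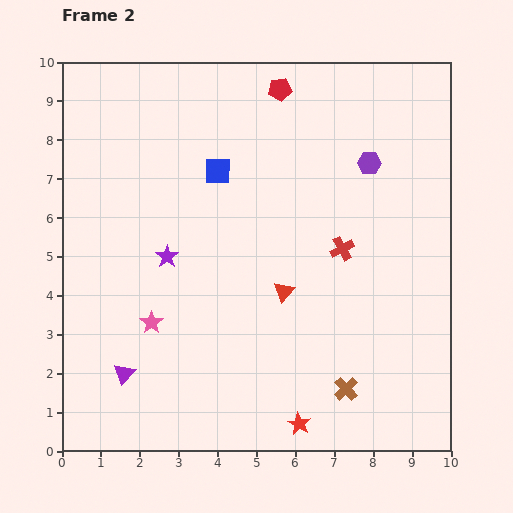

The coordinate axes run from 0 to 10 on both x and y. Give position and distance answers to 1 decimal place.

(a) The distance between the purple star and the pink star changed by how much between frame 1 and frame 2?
-3.1

Distance in frame 1: 4.8. Distance in frame 2: 1.7.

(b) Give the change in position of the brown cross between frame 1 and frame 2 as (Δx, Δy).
(0.0, -2.2)

The brown cross was at (7.3, 3.8) in frame 1 and (7.3, 1.6) in frame 2.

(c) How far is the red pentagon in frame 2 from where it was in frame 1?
3.7

The red pentagon moved from (7.7, 6.3) to (5.6, 9.3), a distance of √(2.1² + 3.0²) ≈ 3.7.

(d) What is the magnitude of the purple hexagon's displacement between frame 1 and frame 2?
1.4

The purple hexagon moved from (7.5, 8.7) to (7.9, 7.4), a distance of √(0.4² + 1.3²) ≈ 1.4.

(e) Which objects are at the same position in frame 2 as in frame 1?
the red star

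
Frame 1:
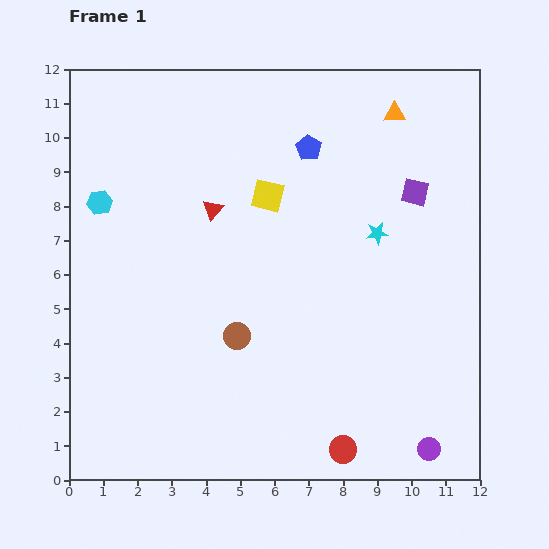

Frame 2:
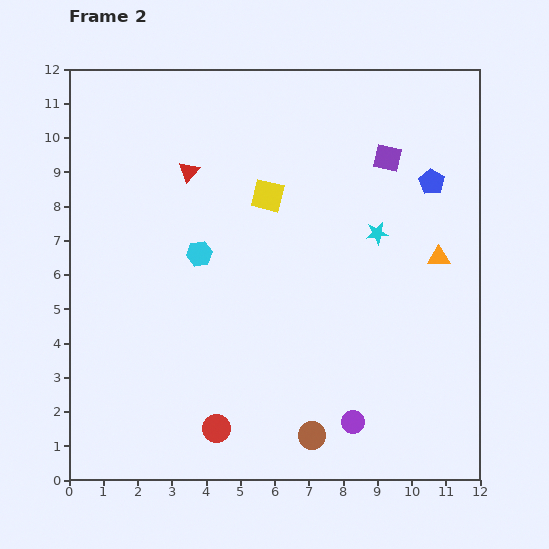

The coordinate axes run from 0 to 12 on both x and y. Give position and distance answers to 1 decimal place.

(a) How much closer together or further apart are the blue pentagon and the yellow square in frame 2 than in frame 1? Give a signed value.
+3.0

Distance in frame 1: 1.8. Distance in frame 2: 4.8.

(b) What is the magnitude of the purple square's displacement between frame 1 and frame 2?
1.3

The purple square moved from (10.1, 8.4) to (9.3, 9.4), a distance of √(0.8² + 1.0²) ≈ 1.3.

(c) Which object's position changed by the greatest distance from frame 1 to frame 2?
the orange triangle

(moved 4.4; next 3.7)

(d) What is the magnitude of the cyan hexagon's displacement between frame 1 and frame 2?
3.3

The cyan hexagon moved from (0.9, 8.1) to (3.8, 6.6), a distance of √(2.9² + 1.5²) ≈ 3.3.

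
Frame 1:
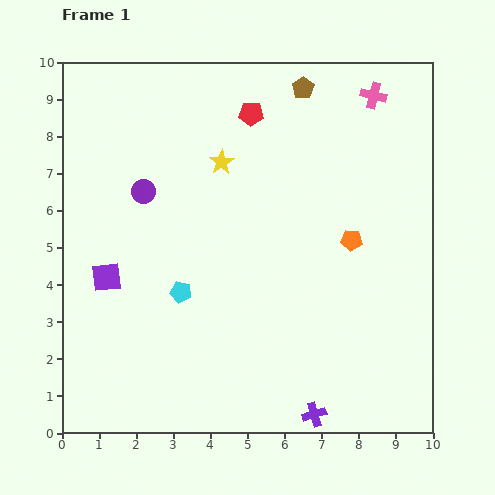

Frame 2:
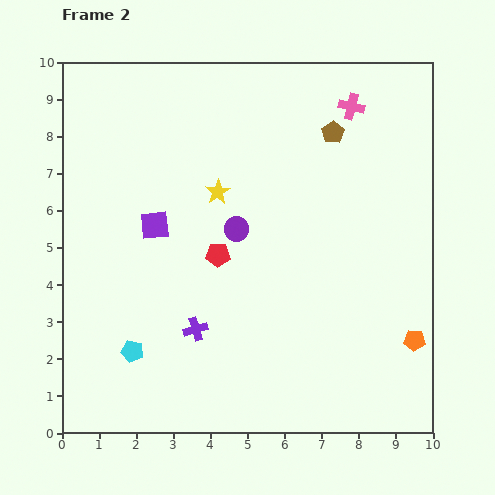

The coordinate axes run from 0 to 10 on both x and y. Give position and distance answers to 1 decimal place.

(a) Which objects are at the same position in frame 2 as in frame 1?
none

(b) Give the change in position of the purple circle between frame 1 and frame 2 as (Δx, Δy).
(2.5, -1.0)

The purple circle was at (2.2, 6.5) in frame 1 and (4.7, 5.5) in frame 2.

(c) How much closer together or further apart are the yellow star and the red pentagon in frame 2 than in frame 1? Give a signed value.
+0.2

Distance in frame 1: 1.5. Distance in frame 2: 1.7.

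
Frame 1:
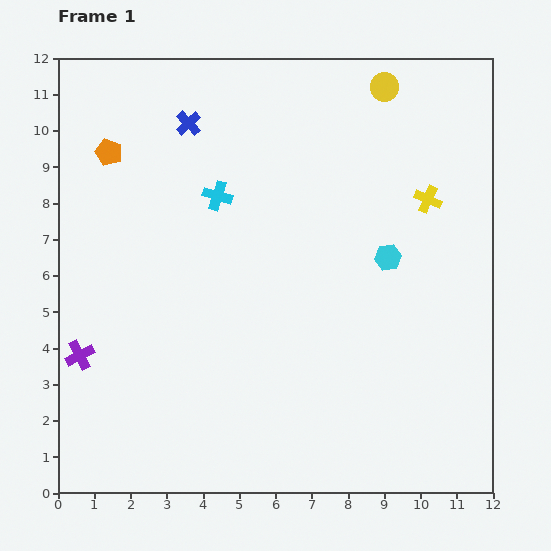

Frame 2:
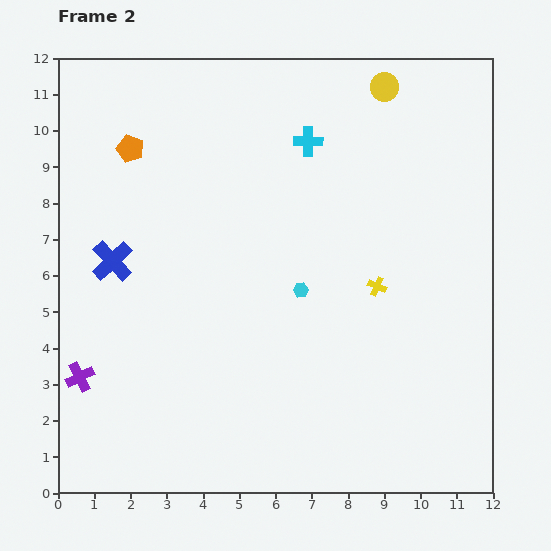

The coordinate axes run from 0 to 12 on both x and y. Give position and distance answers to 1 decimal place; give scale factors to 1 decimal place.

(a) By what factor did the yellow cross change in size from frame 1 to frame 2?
0.7×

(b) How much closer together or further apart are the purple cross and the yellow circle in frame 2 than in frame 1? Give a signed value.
+0.4

Distance in frame 1: 11.2. Distance in frame 2: 11.6.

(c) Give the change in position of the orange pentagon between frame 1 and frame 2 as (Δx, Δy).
(0.6, 0.1)

The orange pentagon was at (1.4, 9.4) in frame 1 and (2.0, 9.5) in frame 2.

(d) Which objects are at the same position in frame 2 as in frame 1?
the yellow circle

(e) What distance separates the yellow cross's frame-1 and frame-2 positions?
2.8

The yellow cross moved from (10.2, 8.1) to (8.8, 5.7), a distance of √(1.4² + 2.4²) ≈ 2.8.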